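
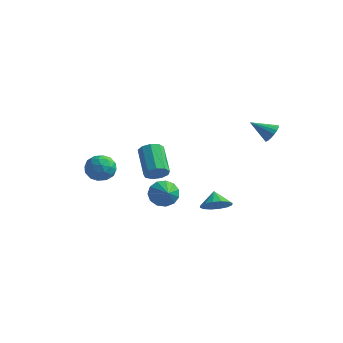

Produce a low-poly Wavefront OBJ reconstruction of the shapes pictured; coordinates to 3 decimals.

v 4.509 3.912 2.616
v 4.909 3.973 3.211
v 3.331 3.368 3.464
v 4.751 4.278 3.187
v 4.537 4.499 3.032
v 4.317 4.586 2.782
v 4.14 4.519 2.493
v 4.048 4.312 2.233
v 4.062 4.014 2.061
v 4.178 3.693 2.015
v 4.369 3.422 2.108
v 4.593 3.263 2.316
v 4.798 3.253 2.594
v 4.936 3.394 2.876
v 4.976 3.654 3.099
v -0.715 0.331 -2.215
v 0.027 0.856 -2.553
v 0.055 -0.391 -1.645
v -0.116 1.081 -2.075
v -0.449 1.067 -1.642
v -0.866 0.82 -1.39
v -1.236 0.417 -1.401
v -1.44 -0.012 -1.669
v -1.414 -0.333 -2.111
v -1.167 -0.443 -2.586
v -0.776 -0.307 -2.943
v -0.365 0.032 -3.068
v -0.066 0.465 -2.923
v -4.055 -0.964 0.667
v -3.606 -0.657 -0.196
v -4.134 -2.503 0.076
v -3.685 -2.196 -0.787
v -3.155 -2.219 0.084
v -3.106 -1.268 0.449
v -4.634 -1.892 -0.569
v -4.585 -0.941 -0.204
v -3.964 -1.23 -0.96
v -3.05 -1.432 -0.556
v -4.69 -1.728 0.436
v -3.776 -1.93 0.84
v -3.823 -0.675 0.287
v -3.917 -2.485 -0.407
v -3.605 -2.498 0.105
v -3.341 -2.318 -0.402
v -3.529 -1.035 0.666
v -3.265 -0.854 0.159
v -3 -1.772 0.324
v -4.475 -2.306 -0.279
v -4.211 -2.125 -0.786
v -4.399 -0.842 0.282
v -4.135 -0.662 -0.225
v -4.74 -1.388 -0.444
v -3.77 -0.832 -0.669
v -3.817 -1.736 -1.016
v -4.375 -1.558 -0.888
v -4.346 -0.999 -0.674
v -3.232 -0.95 -0.432
v -3.279 -1.855 -0.779
v -2.967 -1.869 -0.267
v -2.938 -1.31 -0.052
v -3.443 -1.287 -0.88
v -4.461 -1.305 0.659
v -4.508 -2.21 0.312
v -4.802 -1.85 -0.068
v -4.773 -1.291 0.147
v -3.923 -1.424 0.896
v -3.97 -2.328 0.549
v -3.394 -2.161 0.554
v -3.365 -1.602 0.768
v -4.297 -1.873 0.76
v 0.969 -3.163 1.457
v 1.586 -2.761 1.646
v 0.428 -1.514 2.771
v -0.189 -1.917 2.583
v 1.373 -2.568 1.213
v 0.215 -1.321 2.338
v 0.971 -2.653 0.894
v -0.187 -1.406 2.019
v 0.568 -2.977 0.839
v -0.589 -1.73 1.964
v 0.353 -3.388 1.073
v -0.805 -2.142 2.198
v 0.426 -3.694 1.487
v -0.732 -2.447 2.612
v 0.753 -3.752 1.887
v -0.405 -2.505 3.012
v 1.181 -3.534 2.086
v 0.023 -2.287 3.211
v 1.51 -3.143 1.991
v 0.352 -1.896 3.116
v 2.959 0.134 -2.093
v 3.805 0.552 -1.868
v 2.461 0.726 -1.327
v 3.605 0.845 -2.223
v 3.233 0.948 -2.545
v 2.787 0.832 -2.745
v 2.388 0.529 -2.77
v 2.141 0.12 -2.615
v 2.114 -0.285 -2.319
v 2.313 -0.578 -1.963
v 2.685 -0.68 -1.642
v 3.131 -0.564 -1.442
v 3.531 -0.261 -1.417
v 3.777 0.147 -1.572
f 2 1 4
f 2 4 3
f 4 1 5
f 4 5 3
f 5 1 6
f 5 6 3
f 6 1 7
f 6 7 3
f 7 1 8
f 7 8 3
f 8 1 9
f 8 9 3
f 9 1 10
f 9 10 3
f 10 1 11
f 10 11 3
f 11 1 12
f 11 12 3
f 12 1 13
f 12 13 3
f 13 1 14
f 13 14 3
f 14 1 15
f 14 15 3
f 15 1 2
f 15 2 3
f 17 16 19
f 17 19 18
f 19 16 20
f 19 20 18
f 20 16 21
f 20 21 18
f 21 16 22
f 21 22 18
f 22 16 23
f 22 23 18
f 23 16 24
f 23 24 18
f 24 16 25
f 24 25 18
f 25 16 26
f 25 26 18
f 26 16 27
f 26 27 18
f 27 16 28
f 27 28 18
f 28 16 17
f 28 17 18
f 29 66 45
f 66 40 69
f 45 69 34
f 66 69 45
f 29 45 41
f 45 34 46
f 41 46 30
f 45 46 41
f 29 41 50
f 41 30 51
f 50 51 36
f 41 51 50
f 29 50 62
f 50 36 65
f 62 65 39
f 50 65 62
f 29 62 66
f 62 39 70
f 66 70 40
f 62 70 66
f 30 46 57
f 46 34 60
f 57 60 38
f 46 60 57
f 34 69 47
f 69 40 68
f 47 68 33
f 69 68 47
f 40 70 67
f 70 39 63
f 67 63 31
f 70 63 67
f 39 65 64
f 65 36 52
f 64 52 35
f 65 52 64
f 36 51 56
f 51 30 53
f 56 53 37
f 51 53 56
f 32 58 44
f 58 38 59
f 44 59 33
f 58 59 44
f 32 44 42
f 44 33 43
f 42 43 31
f 44 43 42
f 32 42 49
f 42 31 48
f 49 48 35
f 42 48 49
f 32 49 54
f 49 35 55
f 54 55 37
f 49 55 54
f 32 54 58
f 54 37 61
f 58 61 38
f 54 61 58
f 33 59 47
f 59 38 60
f 47 60 34
f 59 60 47
f 31 43 67
f 43 33 68
f 67 68 40
f 43 68 67
f 35 48 64
f 48 31 63
f 64 63 39
f 48 63 64
f 37 55 56
f 55 35 52
f 56 52 36
f 55 52 56
f 38 61 57
f 61 37 53
f 57 53 30
f 61 53 57
f 72 71 75
f 72 75 73
f 73 75 76
f 73 76 74
f 75 71 77
f 75 77 76
f 76 77 78
f 76 78 74
f 77 71 79
f 77 79 78
f 78 79 80
f 78 80 74
f 79 71 81
f 79 81 80
f 80 81 82
f 80 82 74
f 81 71 83
f 81 83 82
f 82 83 84
f 82 84 74
f 83 71 85
f 83 85 84
f 84 85 86
f 84 86 74
f 85 71 87
f 85 87 86
f 86 87 88
f 86 88 74
f 87 71 89
f 87 89 88
f 88 89 90
f 88 90 74
f 89 71 72
f 89 72 90
f 90 72 73
f 90 73 74
f 92 91 94
f 92 94 93
f 94 91 95
f 94 95 93
f 95 91 96
f 95 96 93
f 96 91 97
f 96 97 93
f 97 91 98
f 97 98 93
f 98 91 99
f 98 99 93
f 99 91 100
f 99 100 93
f 100 91 101
f 100 101 93
f 101 91 102
f 101 102 93
f 102 91 103
f 102 103 93
f 103 91 104
f 103 104 93
f 104 91 92
f 104 92 93



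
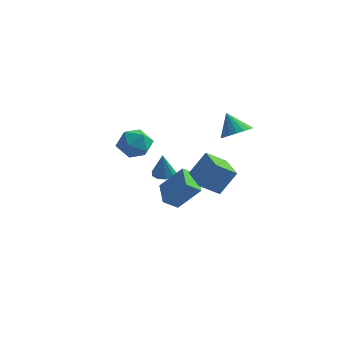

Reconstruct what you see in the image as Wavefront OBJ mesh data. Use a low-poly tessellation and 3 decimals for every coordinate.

v -1.964 1.951 -3.927
v -1.527 1.376 -4.086
v -1.856 1.569 -2.253
v -1.247 1.79 -4.01
v -1.303 2.28 -3.895
v -1.668 2.616 -3.795
v -2.172 2.64 -3.756
v -2.579 2.342 -3.798
v -2.698 1.86 -3.9
v -2.474 1.421 -4.014
v -2.011 1.23 -4.088
v 2.924 1.34 0.584
v 3.777 1.22 1.13
v 2.116 1.66 1.916
v 3.784 1.662 1.028
v 3.62 2.04 0.838
v 3.319 2.28 0.598
v 2.939 2.334 0.355
v 2.557 2.19 0.157
v 2.247 1.878 0.044
v 2.071 1.46 0.038
v 2.064 1.018 0.14
v 2.227 0.639 0.33
v 2.528 0.4 0.571
v 2.908 0.346 0.814
v 3.291 0.489 1.011
v 3.601 0.801 1.124
v 4.252 -4.069 -1.56
v 3.334 -4.806 -0.784
v 2.917 -2.435 -1.589
v 1.999 -3.172 -0.813
v 4.981 -3.448 -0.107
v 4.063 -4.185 0.669
v 3.646 -1.814 -0.136
v 2.728 -2.551 0.64
v -4.147 1.379 -2.342
v -3.603 2.272 -1.777
v -3.377 0.128 -1.103
v -2.833 1.021 -0.538
v -4.015 0.914 -0.481
v -4.491 1.687 -1.247
v -2.489 0.713 -1.633
v -2.965 1.486 -2.399
v -2.579 1.86 -1.339
v -3.522 1.985 -0.628
v -3.458 0.415 -2.252
v -4.401 0.54 -1.541
v -0.707 0.71 -4.612
v -1.34 0.049 -3.967
v 0.65 0.946 -3.04
v 0.017 0.285 -2.395
v 0.143 -0.625 -5.145
v -0.49 -1.286 -4.5
v 1.5 -0.389 -3.573
v 0.867 -1.05 -2.928
f 2 1 4
f 2 4 3
f 4 1 5
f 4 5 3
f 5 1 6
f 5 6 3
f 6 1 7
f 6 7 3
f 7 1 8
f 7 8 3
f 8 1 9
f 8 9 3
f 9 1 10
f 9 10 3
f 10 1 11
f 10 11 3
f 11 1 2
f 11 2 3
f 13 12 15
f 13 15 14
f 15 12 16
f 15 16 14
f 16 12 17
f 16 17 14
f 17 12 18
f 17 18 14
f 18 12 19
f 18 19 14
f 19 12 20
f 19 20 14
f 20 12 21
f 20 21 14
f 21 12 22
f 21 22 14
f 22 12 23
f 22 23 14
f 23 12 24
f 23 24 14
f 24 12 25
f 24 25 14
f 25 12 26
f 25 26 14
f 26 12 27
f 26 27 14
f 27 12 13
f 27 13 14
f 29 31 28
f 32 29 28
f 28 31 30
f 30 32 28
f 29 35 31
f 33 29 32
f 33 35 29
f 31 35 30
f 34 32 30
f 30 35 34
f 34 33 32
f 35 33 34
f 36 47 41
f 36 41 37
f 36 37 43
f 36 43 46
f 36 46 47
f 37 41 45
f 41 47 40
f 47 46 38
f 46 43 42
f 43 37 44
f 39 45 40
f 39 40 38
f 39 38 42
f 39 42 44
f 39 44 45
f 40 45 41
f 38 40 47
f 42 38 46
f 44 42 43
f 45 44 37
f 49 51 48
f 52 49 48
f 48 51 50
f 50 52 48
f 49 55 51
f 53 49 52
f 53 55 49
f 51 55 50
f 54 52 50
f 50 55 54
f 54 53 52
f 55 53 54



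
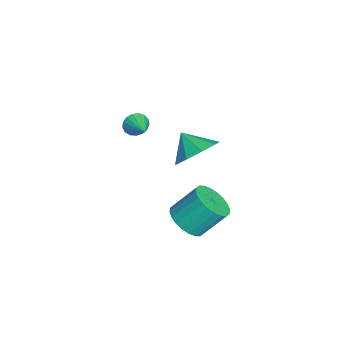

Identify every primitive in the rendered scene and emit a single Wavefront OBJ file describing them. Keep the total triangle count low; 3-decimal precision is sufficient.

v 1.131 3.091 -3.947
v 1.991 2.874 -3.667
v 1.869 3.932 -2.473
v 1.009 4.149 -2.753
v 2.058 3.144 -3.899
v 1.936 4.202 -2.705
v 1.985 3.407 -4.139
v 1.862 4.465 -2.945
v 1.781 3.621 -4.35
v 1.659 4.679 -3.156
v 1.478 3.754 -4.499
v 1.356 4.812 -3.305
v 1.123 3.787 -4.564
v 1 4.845 -3.37
v 0.768 3.713 -4.535
v 0.646 4.771 -3.342
v 0.469 3.545 -4.417
v 0.347 4.603 -3.223
v 0.271 3.308 -4.227
v 0.149 4.366 -3.033
v 0.204 3.038 -3.995
v 0.082 4.096 -2.801
v 0.278 2.775 -3.755
v 0.155 3.833 -2.561
v 0.481 2.561 -3.544
v 0.359 3.619 -2.35
v 0.784 2.428 -3.395
v 0.662 3.486 -2.201
v 1.14 2.395 -3.33
v 1.017 3.453 -2.136
v 1.494 2.469 -3.358
v 1.372 3.527 -2.165
v 1.793 2.637 -3.477
v 1.671 3.695 -2.283
v -2.316 1.051 -0.667
v -2.051 0.807 -1.133
v -1.244 1.429 -0.253
v -2.11 1.069 -1.219
v -2.216 1.327 -1.178
v -2.346 1.523 -1.02
v -2.469 1.61 -0.781
v -2.556 1.569 -0.516
v -2.589 1.409 -0.285
v -2.56 1.168 -0.142
v -2.474 0.9 -0.119
v -2.353 0.666 -0.221
v -2.223 0.521 -0.425
v -2.114 0.497 -0.685
v -2.052 0.6 -0.94
v 2.309 3.441 1.449
v 2.928 2.615 1.326
v 1.651 2.839 2.191
v 3.164 3.018 1.862
v 3 3.619 2.206
v 2.512 4.137 2.195
v 1.93 4.33 1.835
v 1.524 4.107 1.295
v 1.486 3.572 0.827
v 1.832 2.977 0.65
v 2.402 2.599 0.847
f 2 1 5
f 2 5 3
f 3 5 6
f 3 6 4
f 5 1 7
f 5 7 6
f 6 7 8
f 6 8 4
f 7 1 9
f 7 9 8
f 8 9 10
f 8 10 4
f 9 1 11
f 9 11 10
f 10 11 12
f 10 12 4
f 11 1 13
f 11 13 12
f 12 13 14
f 12 14 4
f 13 1 15
f 13 15 14
f 14 15 16
f 14 16 4
f 15 1 17
f 15 17 16
f 16 17 18
f 16 18 4
f 17 1 19
f 17 19 18
f 18 19 20
f 18 20 4
f 19 1 21
f 19 21 20
f 20 21 22
f 20 22 4
f 21 1 23
f 21 23 22
f 22 23 24
f 22 24 4
f 23 1 25
f 23 25 24
f 24 25 26
f 24 26 4
f 25 1 27
f 25 27 26
f 26 27 28
f 26 28 4
f 27 1 29
f 27 29 28
f 28 29 30
f 28 30 4
f 29 1 31
f 29 31 30
f 30 31 32
f 30 32 4
f 31 1 33
f 31 33 32
f 32 33 34
f 32 34 4
f 33 1 2
f 33 2 34
f 34 2 3
f 34 3 4
f 36 35 38
f 36 38 37
f 38 35 39
f 38 39 37
f 39 35 40
f 39 40 37
f 40 35 41
f 40 41 37
f 41 35 42
f 41 42 37
f 42 35 43
f 42 43 37
f 43 35 44
f 43 44 37
f 44 35 45
f 44 45 37
f 45 35 46
f 45 46 37
f 46 35 47
f 46 47 37
f 47 35 48
f 47 48 37
f 48 35 49
f 48 49 37
f 49 35 36
f 49 36 37
f 51 50 53
f 51 53 52
f 53 50 54
f 53 54 52
f 54 50 55
f 54 55 52
f 55 50 56
f 55 56 52
f 56 50 57
f 56 57 52
f 57 50 58
f 57 58 52
f 58 50 59
f 58 59 52
f 59 50 60
f 59 60 52
f 60 50 51
f 60 51 52



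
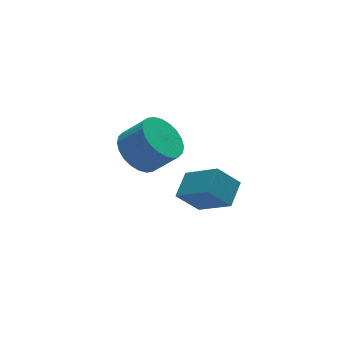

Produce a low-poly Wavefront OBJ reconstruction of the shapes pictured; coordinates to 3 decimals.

v 3.422 -2.054 3.472
v 4.196 -1.357 3.936
v 2.842 -0.768 2.506
v 3.617 -0.071 2.97
v 4.203 -2.349 2.61
v 4.978 -1.652 3.074
v 3.624 -1.063 1.644
v 4.398 -0.366 2.108
v 3.155 2.792 2.256
v 3.995 3.316 1.938
v 4.746 2.711 2.926
v 3.905 2.188 3.244
v 3.841 3.572 2.212
v 4.592 2.968 3.2
v 3.583 3.71 2.493
v 4.333 3.106 3.48
v 3.259 3.708 2.738
v 4.01 3.104 3.725
v 2.92 3.567 2.909
v 3.67 2.962 3.897
v 2.616 3.308 2.981
v 3.366 2.703 3.969
v 2.394 2.97 2.943
v 3.145 2.365 3.931
v 2.288 2.605 2.8
v 3.039 2.001 3.788
v 2.314 2.269 2.574
v 3.065 1.664 3.562
v 2.468 2.012 2.3
v 3.219 1.408 3.288
v 2.727 1.874 2.02
v 3.477 1.27 3.007
v 3.05 1.876 1.775
v 3.801 1.272 2.762
v 3.39 2.018 1.603
v 4.14 1.413 2.591
v 3.694 2.277 1.531
v 4.444 1.672 2.519
v 3.915 2.615 1.569
v 4.666 2.01 2.557
v 4.021 2.979 1.712
v 4.772 2.375 2.7
f 2 4 1
f 5 2 1
f 1 4 3
f 3 5 1
f 2 8 4
f 6 2 5
f 6 8 2
f 4 8 3
f 7 5 3
f 3 8 7
f 7 6 5
f 8 6 7
f 10 9 13
f 10 13 11
f 11 13 14
f 11 14 12
f 13 9 15
f 13 15 14
f 14 15 16
f 14 16 12
f 15 9 17
f 15 17 16
f 16 17 18
f 16 18 12
f 17 9 19
f 17 19 18
f 18 19 20
f 18 20 12
f 19 9 21
f 19 21 20
f 20 21 22
f 20 22 12
f 21 9 23
f 21 23 22
f 22 23 24
f 22 24 12
f 23 9 25
f 23 25 24
f 24 25 26
f 24 26 12
f 25 9 27
f 25 27 26
f 26 27 28
f 26 28 12
f 27 9 29
f 27 29 28
f 28 29 30
f 28 30 12
f 29 9 31
f 29 31 30
f 30 31 32
f 30 32 12
f 31 9 33
f 31 33 32
f 32 33 34
f 32 34 12
f 33 9 35
f 33 35 34
f 34 35 36
f 34 36 12
f 35 9 37
f 35 37 36
f 36 37 38
f 36 38 12
f 37 9 39
f 37 39 38
f 38 39 40
f 38 40 12
f 39 9 41
f 39 41 40
f 40 41 42
f 40 42 12
f 41 9 10
f 41 10 42
f 42 10 11
f 42 11 12



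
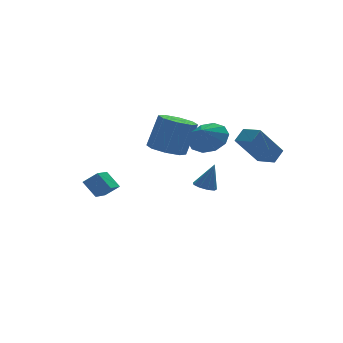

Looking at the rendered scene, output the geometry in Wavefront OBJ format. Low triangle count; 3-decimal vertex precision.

v 2.665 2.725 -4.524
v 3 3.287 -4.615
v 3.195 2.655 -3.016
v 2.584 3.378 -4.465
v 2.206 3.163 -4.342
v 2.043 2.744 -4.305
v 2.171 2.316 -4.369
v 2.53 2.079 -4.507
v 2.952 2.145 -4.652
v 3.24 2.482 -4.738
v 3.259 2.933 -4.723
v 1.722 -4.505 1.171
v 2.349 -4.161 1.734
v 1.334 -3.474 0.974
v 1.961 -3.13 1.536
v 3.059 -4.31 -0.436
v 3.686 -3.966 0.126
v 2.671 -3.279 -0.634
v 3.298 -2.935 -0.071
v 0.242 2.125 -1.348
v 1.112 1.633 -1.636
v 1.788 1.684 0.319
v 0.918 2.175 0.608
v 1.18 2.425 -1.68
v 1.857 2.476 0.275
v 0.699 3.041 -1.53
v 1.375 3.092 0.426
v -0.05 3.12 -1.272
v 0.626 3.171 0.683
v -0.628 2.616 -1.059
v 0.048 2.667 0.896
v -0.697 1.824 -1.015
v -0.02 1.875 0.94
v -0.215 1.208 -1.166
v 0.461 1.259 0.79
v 0.534 1.129 -1.423
v 1.21 1.18 0.532
v 1.442 -0.288 0.103
v 2.314 -0.319 0.757
v 0.878 -0.692 0.837
v 2.007 0.274 0.846
v 1.484 0.652 0.652
v 0.946 0.671 0.248
v 0.597 0.323 -0.211
v 0.57 -0.258 -0.551
v 0.877 -0.851 -0.64
v 1.4 -1.229 -0.446
v 1.939 -1.248 -0.042
v 2.288 -0.9 0.417
v -4.514 1.515 -2.62
v -3.856 1.179 -2.008
v -3.614 2.534 -3.03
v -2.955 2.197 -2.418
v -4.105 0.823 -3.442
v -3.446 0.486 -2.83
v -3.204 1.841 -3.852
v -2.546 1.505 -3.24
f 2 1 4
f 2 4 3
f 4 1 5
f 4 5 3
f 5 1 6
f 5 6 3
f 6 1 7
f 6 7 3
f 7 1 8
f 7 8 3
f 8 1 9
f 8 9 3
f 9 1 10
f 9 10 3
f 10 1 11
f 10 11 3
f 11 1 2
f 11 2 3
f 13 15 12
f 16 13 12
f 12 15 14
f 14 16 12
f 13 19 15
f 17 13 16
f 17 19 13
f 15 19 14
f 18 16 14
f 14 19 18
f 18 17 16
f 19 17 18
f 21 20 24
f 21 24 22
f 22 24 25
f 22 25 23
f 24 20 26
f 24 26 25
f 25 26 27
f 25 27 23
f 26 20 28
f 26 28 27
f 27 28 29
f 27 29 23
f 28 20 30
f 28 30 29
f 29 30 31
f 29 31 23
f 30 20 32
f 30 32 31
f 31 32 33
f 31 33 23
f 32 20 34
f 32 34 33
f 33 34 35
f 33 35 23
f 34 20 36
f 34 36 35
f 35 36 37
f 35 37 23
f 36 20 21
f 36 21 37
f 37 21 22
f 37 22 23
f 39 38 41
f 39 41 40
f 41 38 42
f 41 42 40
f 42 38 43
f 42 43 40
f 43 38 44
f 43 44 40
f 44 38 45
f 44 45 40
f 45 38 46
f 45 46 40
f 46 38 47
f 46 47 40
f 47 38 48
f 47 48 40
f 48 38 49
f 48 49 40
f 49 38 39
f 49 39 40
f 51 53 50
f 54 51 50
f 50 53 52
f 52 54 50
f 51 57 53
f 55 51 54
f 55 57 51
f 53 57 52
f 56 54 52
f 52 57 56
f 56 55 54
f 57 55 56



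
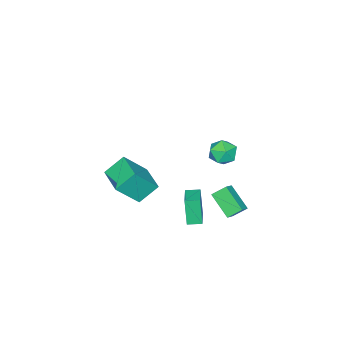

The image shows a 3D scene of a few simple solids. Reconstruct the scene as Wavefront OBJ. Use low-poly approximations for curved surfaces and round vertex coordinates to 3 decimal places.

v 0.559 3.612 2.101
v 0.889 3.283 2.888
v 0.011 2.277 1.772
v 0.341 1.948 2.559
v -0.353 2.544 2.568
v -0.014 3.369 2.771
v 0.914 2.191 1.889
v 1.253 3.016 2.092
v 1.109 2.405 2.757
v 0.326 2.623 3.177
v 0.574 2.937 1.483
v -0.209 3.155 1.903
v 0.056 3.243 -3.215
v -0.346 1.877 -2.181
v -0.453 3.881 -2.571
v -0.855 2.515 -1.536
v 0.755 3.365 -2.784
v 0.353 1.999 -1.749
v 0.246 4.003 -2.139
v -0.156 2.637 -1.105
v -0.672 -4.601 -4.921
v -1.652 -3.946 -3.869
v 0.386 -2.975 -4.947
v -0.594 -2.32 -3.895
v 0.534 -5.36 -3.325
v -0.446 -4.705 -2.273
v 1.592 -3.734 -3.351
v 0.612 -3.079 -2.299
v -0.846 0.595 -4.972
v -1.089 0.252 -3.202
v 0.345 1.414 -4.65
v 0.102 1.071 -2.88
v -0.342 -0.111 -5.04
v -0.585 -0.454 -3.27
v 0.849 0.708 -4.718
v 0.606 0.365 -2.948
f 1 12 6
f 1 6 2
f 1 2 8
f 1 8 11
f 1 11 12
f 2 6 10
f 6 12 5
f 12 11 3
f 11 8 7
f 8 2 9
f 4 10 5
f 4 5 3
f 4 3 7
f 4 7 9
f 4 9 10
f 5 10 6
f 3 5 12
f 7 3 11
f 9 7 8
f 10 9 2
f 14 16 13
f 17 14 13
f 13 16 15
f 15 17 13
f 14 20 16
f 18 14 17
f 18 20 14
f 16 20 15
f 19 17 15
f 15 20 19
f 19 18 17
f 20 18 19
f 22 24 21
f 25 22 21
f 21 24 23
f 23 25 21
f 22 28 24
f 26 22 25
f 26 28 22
f 24 28 23
f 27 25 23
f 23 28 27
f 27 26 25
f 28 26 27
f 30 32 29
f 33 30 29
f 29 32 31
f 31 33 29
f 30 36 32
f 34 30 33
f 34 36 30
f 32 36 31
f 35 33 31
f 31 36 35
f 35 34 33
f 36 34 35



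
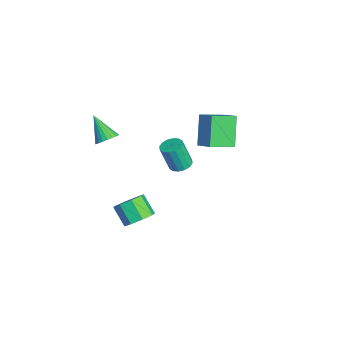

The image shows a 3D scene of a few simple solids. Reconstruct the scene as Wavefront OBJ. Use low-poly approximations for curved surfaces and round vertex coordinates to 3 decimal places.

v -4.17 3.054 0.399
v -3.311 3.591 0.901
v -4.736 4.606 -0.291
v -3.878 5.143 0.212
v -2.982 2.737 -1.292
v -2.124 3.274 -0.789
v -3.549 4.289 -1.981
v -2.69 4.826 -1.479
v -2.337 -2.427 0.497
v -1.878 -2.2 1.004
v -3.443 -3.013 1.763
v -2.051 -1.959 0.964
v -2.273 -1.799 0.844
v -2.507 -1.747 0.664
v -2.711 -1.813 0.455
v -2.85 -1.985 0.254
v -2.901 -2.233 0.094
v -2.854 -2.515 0.004
v -2.718 -2.781 -0
v -2.516 -2.986 0.081
v -2.283 -3.095 0.235
v -2.059 -3.088 0.434
v -1.883 -2.966 0.644
v -1.786 -2.751 0.828
v -1.784 -2.48 0.956
v 3.747 -1.603 -1.244
v 4.395 -1.55 -0.622
v 3.542 -2.003 0.306
v 2.893 -2.057 -0.316
v 4.03 -0.968 -0.673
v 3.177 -1.421 0.255
v 3.499 -0.758 -1.059
v 2.646 -1.211 -0.13
v 3.113 -1.043 -1.553
v 2.26 -1.497 -0.625
v 3.098 -1.657 -1.866
v 2.245 -2.11 -0.938
v 3.463 -2.239 -1.815
v 2.61 -2.692 -0.887
v 3.994 -2.449 -1.43
v 3.141 -2.902 -0.501
v 4.38 -2.163 -0.935
v 3.527 -2.617 -0.007
v -2.79 1.758 -2.672
v -2.101 1.861 -2.598
v -2.202 1.326 -0.914
v -2.89 1.222 -0.988
v -2.254 2.177 -2.507
v -2.355 1.641 -0.823
v -2.55 2.38 -2.46
v -2.651 1.845 -0.776
v -2.91 2.417 -2.47
v -3.011 1.881 -0.786
v -3.238 2.277 -2.534
v -3.339 1.741 -0.85
v -3.446 1.998 -2.635
v -3.547 1.462 -0.951
v -3.478 1.654 -2.746
v -3.579 1.119 -1.062
v -3.325 1.339 -2.837
v -3.426 0.803 -1.153
v -3.029 1.135 -2.884
v -3.13 0.6 -1.2
v -2.669 1.099 -2.874
v -2.77 0.563 -1.19
v -2.341 1.239 -2.81
v -2.442 0.703 -1.126
v -2.133 1.518 -2.709
v -2.234 0.982 -1.025
f 2 4 1
f 5 2 1
f 1 4 3
f 3 5 1
f 2 8 4
f 6 2 5
f 6 8 2
f 4 8 3
f 7 5 3
f 3 8 7
f 7 6 5
f 8 6 7
f 10 9 12
f 10 12 11
f 12 9 13
f 12 13 11
f 13 9 14
f 13 14 11
f 14 9 15
f 14 15 11
f 15 9 16
f 15 16 11
f 16 9 17
f 16 17 11
f 17 9 18
f 17 18 11
f 18 9 19
f 18 19 11
f 19 9 20
f 19 20 11
f 20 9 21
f 20 21 11
f 21 9 22
f 21 22 11
f 22 9 23
f 22 23 11
f 23 9 24
f 23 24 11
f 24 9 25
f 24 25 11
f 25 9 10
f 25 10 11
f 27 26 30
f 27 30 28
f 28 30 31
f 28 31 29
f 30 26 32
f 30 32 31
f 31 32 33
f 31 33 29
f 32 26 34
f 32 34 33
f 33 34 35
f 33 35 29
f 34 26 36
f 34 36 35
f 35 36 37
f 35 37 29
f 36 26 38
f 36 38 37
f 37 38 39
f 37 39 29
f 38 26 40
f 38 40 39
f 39 40 41
f 39 41 29
f 40 26 42
f 40 42 41
f 41 42 43
f 41 43 29
f 42 26 27
f 42 27 43
f 43 27 28
f 43 28 29
f 45 44 48
f 45 48 46
f 46 48 49
f 46 49 47
f 48 44 50
f 48 50 49
f 49 50 51
f 49 51 47
f 50 44 52
f 50 52 51
f 51 52 53
f 51 53 47
f 52 44 54
f 52 54 53
f 53 54 55
f 53 55 47
f 54 44 56
f 54 56 55
f 55 56 57
f 55 57 47
f 56 44 58
f 56 58 57
f 57 58 59
f 57 59 47
f 58 44 60
f 58 60 59
f 59 60 61
f 59 61 47
f 60 44 62
f 60 62 61
f 61 62 63
f 61 63 47
f 62 44 64
f 62 64 63
f 63 64 65
f 63 65 47
f 64 44 66
f 64 66 65
f 65 66 67
f 65 67 47
f 66 44 68
f 66 68 67
f 67 68 69
f 67 69 47
f 68 44 45
f 68 45 69
f 69 45 46
f 69 46 47



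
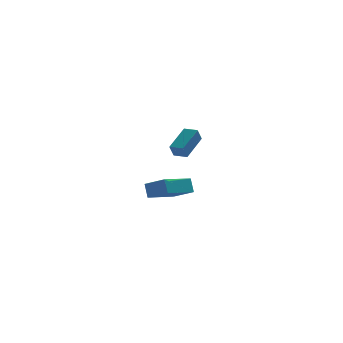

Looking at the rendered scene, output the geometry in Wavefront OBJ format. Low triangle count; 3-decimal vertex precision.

v -2.458 -4.363 1.344
v -2.722 -4.668 2.07
v -3.116 -3.857 1.318
v -3.379 -4.162 2.043
v -1.521 -3.098 2.217
v -1.784 -3.403 2.942
v -2.178 -2.592 2.19
v -2.442 -2.897 2.916
v -3.803 2.84 -4.296
v -3.923 3.327 -3.396
v -2.137 4.13 -4.772
v -2.257 4.617 -3.872
v -2.783 1.783 -3.588
v -2.903 2.27 -2.688
v -1.117 3.073 -4.064
v -1.237 3.56 -3.164
f 2 4 1
f 5 2 1
f 1 4 3
f 3 5 1
f 2 8 4
f 6 2 5
f 6 8 2
f 4 8 3
f 7 5 3
f 3 8 7
f 7 6 5
f 8 6 7
f 10 12 9
f 13 10 9
f 9 12 11
f 11 13 9
f 10 16 12
f 14 10 13
f 14 16 10
f 12 16 11
f 15 13 11
f 11 16 15
f 15 14 13
f 16 14 15



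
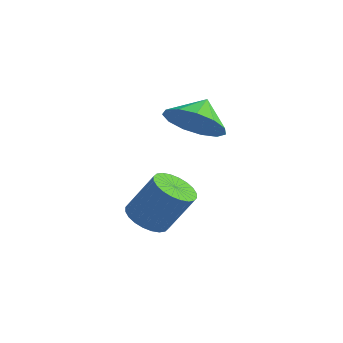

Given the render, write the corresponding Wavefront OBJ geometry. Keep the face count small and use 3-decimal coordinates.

v -3.997 -0.745 -0.412
v -3.312 -0.734 -0.783
v -2.557 -0.304 0.62
v -3.243 -0.315 0.992
v -3.404 -0.447 -0.822
v -2.65 -0.017 0.582
v -3.588 -0.205 -0.797
v -2.833 0.225 0.606
v -3.833 -0.045 -0.714
v -3.079 0.385 0.689
v -4.103 0.008 -0.585
v -3.349 0.438 0.818
v -4.358 -0.054 -0.43
v -3.603 0.376 0.973
v -4.557 -0.22 -0.271
v -3.803 0.21 1.132
v -4.671 -0.467 -0.134
v -3.917 -0.037 1.269
v -4.683 -0.756 -0.04
v -3.928 -0.326 1.363
v -4.59 -1.043 -0.002
v -3.836 -0.613 1.402
v -4.407 -1.285 -0.026
v -3.652 -0.855 1.377
v -4.161 -1.445 -0.109
v -3.407 -1.015 1.294
v -3.891 -1.498 -0.238
v -3.137 -1.068 1.165
v -3.637 -1.436 -0.393
v -2.882 -1.006 1.01
v -3.437 -1.27 -0.552
v -2.683 -0.84 0.851
v -3.323 -1.023 -0.689
v -2.569 -0.593 0.714
v -3.145 0.523 3.44
v -2.675 -0.021 4.205
v -3.255 1.357 4.1
v -2.245 0.265 3.916
v -2.101 0.632 3.475
v -2.289 0.965 3.023
v -2.748 1.157 2.704
v -3.333 1.148 2.618
v -3.859 0.94 2.793
v -4.158 0.6 3.173
v -4.135 0.235 3.638
v -3.798 -0.039 4.04
v -3.254 -0.134 4.252
f 2 1 5
f 2 5 3
f 3 5 6
f 3 6 4
f 5 1 7
f 5 7 6
f 6 7 8
f 6 8 4
f 7 1 9
f 7 9 8
f 8 9 10
f 8 10 4
f 9 1 11
f 9 11 10
f 10 11 12
f 10 12 4
f 11 1 13
f 11 13 12
f 12 13 14
f 12 14 4
f 13 1 15
f 13 15 14
f 14 15 16
f 14 16 4
f 15 1 17
f 15 17 16
f 16 17 18
f 16 18 4
f 17 1 19
f 17 19 18
f 18 19 20
f 18 20 4
f 19 1 21
f 19 21 20
f 20 21 22
f 20 22 4
f 21 1 23
f 21 23 22
f 22 23 24
f 22 24 4
f 23 1 25
f 23 25 24
f 24 25 26
f 24 26 4
f 25 1 27
f 25 27 26
f 26 27 28
f 26 28 4
f 27 1 29
f 27 29 28
f 28 29 30
f 28 30 4
f 29 1 31
f 29 31 30
f 30 31 32
f 30 32 4
f 31 1 33
f 31 33 32
f 32 33 34
f 32 34 4
f 33 1 2
f 33 2 34
f 34 2 3
f 34 3 4
f 36 35 38
f 36 38 37
f 38 35 39
f 38 39 37
f 39 35 40
f 39 40 37
f 40 35 41
f 40 41 37
f 41 35 42
f 41 42 37
f 42 35 43
f 42 43 37
f 43 35 44
f 43 44 37
f 44 35 45
f 44 45 37
f 45 35 46
f 45 46 37
f 46 35 47
f 46 47 37
f 47 35 36
f 47 36 37



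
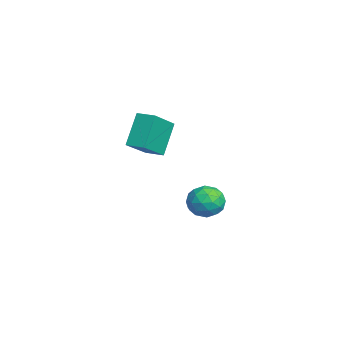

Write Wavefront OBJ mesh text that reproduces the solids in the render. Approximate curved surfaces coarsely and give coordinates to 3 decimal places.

v -1.733 3.429 -1.288
v -1.344 2.913 -0.656
v -2.916 2.567 -1.264
v -2.527 2.051 -0.632
v -2.79 2.892 -0.43
v -2.059 3.425 -0.444
v -2.201 2.055 -1.476
v -1.47 2.588 -1.49
v -1.633 2.064 -0.772
v -1.997 2.581 -0.125
v -2.263 2.899 -1.795
v -2.627 3.416 -1.148
v -1.435 3.246 -0.974
v -2.825 2.234 -0.946
v -2.98 2.728 -0.827
v -2.751 2.424 -0.455
v -1.855 3.547 -0.85
v -1.626 3.244 -0.478
v -2.476 3.232 -0.345
v -2.634 2.236 -1.442
v -2.405 1.933 -1.07
v -1.509 3.056 -1.465
v -1.28 2.752 -1.093
v -1.784 2.248 -1.575
v -1.376 2.444 -0.671
v -2.071 1.937 -0.657
v -1.88 1.94 -1.152
v -1.45 2.253 -1.161
v -1.59 2.748 -0.291
v -2.285 2.241 -0.277
v -2.44 2.736 -0.158
v -2.01 3.049 -0.166
v -1.76 2.249 -0.359
v -1.975 3.239 -1.643
v -2.67 2.732 -1.629
v -2.25 2.431 -1.754
v -1.82 2.744 -1.762
v -2.189 3.543 -1.263
v -2.884 3.036 -1.249
v -2.81 3.227 -0.759
v -2.38 3.54 -0.768
v -2.5 3.231 -1.561
v -1.564 0.581 4.125
v -0.481 -0.329 5.088
v -1.029 1.266 4.171
v 0.053 0.356 5.134
v -0.753 0.044 2.706
v 0.329 -0.866 3.669
v -0.219 0.729 2.752
v 0.864 -0.181 3.715
f 1 38 17
f 38 12 41
f 17 41 6
f 38 41 17
f 1 17 13
f 17 6 18
f 13 18 2
f 17 18 13
f 1 13 22
f 13 2 23
f 22 23 8
f 13 23 22
f 1 22 34
f 22 8 37
f 34 37 11
f 22 37 34
f 1 34 38
f 34 11 42
f 38 42 12
f 34 42 38
f 2 18 29
f 18 6 32
f 29 32 10
f 18 32 29
f 6 41 19
f 41 12 40
f 19 40 5
f 41 40 19
f 12 42 39
f 42 11 35
f 39 35 3
f 42 35 39
f 11 37 36
f 37 8 24
f 36 24 7
f 37 24 36
f 8 23 28
f 23 2 25
f 28 25 9
f 23 25 28
f 4 30 16
f 30 10 31
f 16 31 5
f 30 31 16
f 4 16 14
f 16 5 15
f 14 15 3
f 16 15 14
f 4 14 21
f 14 3 20
f 21 20 7
f 14 20 21
f 4 21 26
f 21 7 27
f 26 27 9
f 21 27 26
f 4 26 30
f 26 9 33
f 30 33 10
f 26 33 30
f 5 31 19
f 31 10 32
f 19 32 6
f 31 32 19
f 3 15 39
f 15 5 40
f 39 40 12
f 15 40 39
f 7 20 36
f 20 3 35
f 36 35 11
f 20 35 36
f 9 27 28
f 27 7 24
f 28 24 8
f 27 24 28
f 10 33 29
f 33 9 25
f 29 25 2
f 33 25 29
f 44 46 43
f 47 44 43
f 43 46 45
f 45 47 43
f 44 50 46
f 48 44 47
f 48 50 44
f 46 50 45
f 49 47 45
f 45 50 49
f 49 48 47
f 50 48 49



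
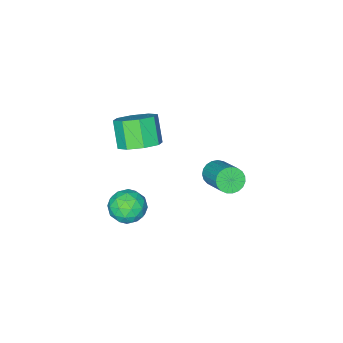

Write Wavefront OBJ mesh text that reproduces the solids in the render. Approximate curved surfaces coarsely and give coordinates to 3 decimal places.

v -0.006 -2.989 -3.811
v 0.667 -2.77 -3.283
v 0.213 -4.37 -3.517
v 0.886 -4.151 -2.989
v 0.058 -3.95 -2.756
v -0.077 -3.097 -2.937
v 0.957 -4.043 -3.863
v 0.822 -3.19 -4.044
v 1.262 -3.422 -3.315
v 0.707 -3.364 -2.631
v 0.173 -3.776 -4.169
v -0.382 -3.718 -3.485
v 0.312 -2.758 -3.572
v 0.568 -4.382 -3.228
v 0.082 -4.264 -3.09
v 0.478 -4.135 -2.78
v -0.126 -2.95 -3.369
v 0.27 -2.821 -3.059
v -0.088 -3.515 -2.749
v 0.61 -4.319 -3.741
v 1.006 -4.19 -3.431
v 0.402 -3.005 -4.02
v 0.798 -2.876 -3.71
v 0.968 -3.625 -4.051
v 1.057 -3.013 -3.281
v 1.186 -3.825 -3.109
v 1.227 -3.761 -3.622
v 1.148 -3.259 -3.729
v 0.731 -2.979 -2.879
v 0.859 -3.791 -2.706
v 0.372 -3.673 -2.569
v 0.293 -3.171 -2.676
v 1.08 -3.362 -2.898
v 0.021 -3.349 -4.094
v 0.149 -4.161 -3.921
v 0.587 -3.969 -4.124
v 0.508 -3.467 -4.231
v -0.306 -3.315 -3.691
v -0.177 -4.127 -3.519
v -0.268 -3.881 -3.071
v -0.347 -3.379 -3.178
v -0.2 -3.778 -3.902
v -3.028 -1.893 -2.201
v -2.461 -2.175 -2.107
v -1.945 -0.808 -1.126
v -2.512 -0.527 -1.219
v -2.417 -2.033 -2.328
v -1.9 -0.667 -1.346
v -2.478 -1.867 -2.527
v -1.962 -0.501 -1.545
v -2.635 -1.706 -2.669
v -2.118 -0.339 -1.688
v -2.859 -1.577 -2.731
v -2.342 -0.21 -1.749
v -3.113 -1.503 -2.7
v -2.596 -0.136 -1.719
v -3.352 -1.496 -2.584
v -2.835 -0.129 -1.603
v -3.535 -1.558 -2.401
v -3.019 -0.191 -1.42
v -3.631 -1.678 -2.184
v -3.114 -0.311 -1.202
v -3.622 -1.835 -1.969
v -3.106 -0.468 -0.988
v -3.511 -2.002 -1.795
v -2.994 -0.636 -0.813
v -3.316 -2.151 -1.69
v -2.8 -0.784 -0.709
v -3.072 -2.255 -1.674
v -2.555 -0.888 -0.693
v -2.82 -2.296 -1.749
v -2.303 -0.93 -0.768
v -2.604 -2.268 -1.902
v -2.087 -0.901 -0.921
v 0.08 -3.123 0.98
v 0.894 -2.982 1.385
v 0.494 -3.717 2.445
v -0.32 -3.857 2.04
v 0.422 -2.487 1.55
v 0.021 -3.221 2.61
v -0.25 -2.364 1.381
v -0.651 -3.098 2.441
v -0.729 -2.685 0.977
v -1.13 -3.42 2.037
v -0.734 -3.263 0.575
v -1.134 -3.998 1.635
v -0.261 -3.759 0.41
v -0.662 -4.493 1.47
v 0.411 -3.882 0.579
v 0.01 -4.616 1.639
v 0.89 -3.56 0.983
v 0.489 -4.295 2.043
f 1 38 17
f 38 12 41
f 17 41 6
f 38 41 17
f 1 17 13
f 17 6 18
f 13 18 2
f 17 18 13
f 1 13 22
f 13 2 23
f 22 23 8
f 13 23 22
f 1 22 34
f 22 8 37
f 34 37 11
f 22 37 34
f 1 34 38
f 34 11 42
f 38 42 12
f 34 42 38
f 2 18 29
f 18 6 32
f 29 32 10
f 18 32 29
f 6 41 19
f 41 12 40
f 19 40 5
f 41 40 19
f 12 42 39
f 42 11 35
f 39 35 3
f 42 35 39
f 11 37 36
f 37 8 24
f 36 24 7
f 37 24 36
f 8 23 28
f 23 2 25
f 28 25 9
f 23 25 28
f 4 30 16
f 30 10 31
f 16 31 5
f 30 31 16
f 4 16 14
f 16 5 15
f 14 15 3
f 16 15 14
f 4 14 21
f 14 3 20
f 21 20 7
f 14 20 21
f 4 21 26
f 21 7 27
f 26 27 9
f 21 27 26
f 4 26 30
f 26 9 33
f 30 33 10
f 26 33 30
f 5 31 19
f 31 10 32
f 19 32 6
f 31 32 19
f 3 15 39
f 15 5 40
f 39 40 12
f 15 40 39
f 7 20 36
f 20 3 35
f 36 35 11
f 20 35 36
f 9 27 28
f 27 7 24
f 28 24 8
f 27 24 28
f 10 33 29
f 33 9 25
f 29 25 2
f 33 25 29
f 44 43 47
f 44 47 45
f 45 47 48
f 45 48 46
f 47 43 49
f 47 49 48
f 48 49 50
f 48 50 46
f 49 43 51
f 49 51 50
f 50 51 52
f 50 52 46
f 51 43 53
f 51 53 52
f 52 53 54
f 52 54 46
f 53 43 55
f 53 55 54
f 54 55 56
f 54 56 46
f 55 43 57
f 55 57 56
f 56 57 58
f 56 58 46
f 57 43 59
f 57 59 58
f 58 59 60
f 58 60 46
f 59 43 61
f 59 61 60
f 60 61 62
f 60 62 46
f 61 43 63
f 61 63 62
f 62 63 64
f 62 64 46
f 63 43 65
f 63 65 64
f 64 65 66
f 64 66 46
f 65 43 67
f 65 67 66
f 66 67 68
f 66 68 46
f 67 43 69
f 67 69 68
f 68 69 70
f 68 70 46
f 69 43 71
f 69 71 70
f 70 71 72
f 70 72 46
f 71 43 73
f 71 73 72
f 72 73 74
f 72 74 46
f 73 43 44
f 73 44 74
f 74 44 45
f 74 45 46
f 76 75 79
f 76 79 77
f 77 79 80
f 77 80 78
f 79 75 81
f 79 81 80
f 80 81 82
f 80 82 78
f 81 75 83
f 81 83 82
f 82 83 84
f 82 84 78
f 83 75 85
f 83 85 84
f 84 85 86
f 84 86 78
f 85 75 87
f 85 87 86
f 86 87 88
f 86 88 78
f 87 75 89
f 87 89 88
f 88 89 90
f 88 90 78
f 89 75 91
f 89 91 90
f 90 91 92
f 90 92 78
f 91 75 76
f 91 76 92
f 92 76 77
f 92 77 78



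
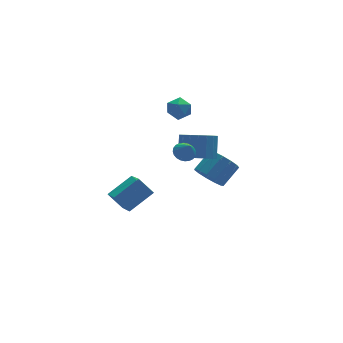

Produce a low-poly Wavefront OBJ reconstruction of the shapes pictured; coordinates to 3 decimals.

v -4.076 -1.394 -1.913
v -4.301 -3.074 -0.869
v -4.683 -0.784 -1.062
v -4.908 -2.464 -0.018
v -2.592 -1.076 -1.082
v -2.817 -2.756 -0.038
v -3.199 -0.466 -0.231
v -3.424 -2.146 0.813
v 1.317 1.221 -1.211
v 2.075 1.745 -1.793
v 2.461 2.544 -0.571
v 1.703 2.019 0.011
v 1.683 2.024 -1.851
v 2.068 2.822 -0.629
v 1.218 2.143 -1.783
v 1.603 2.942 -0.56
v 0.772 2.08 -1.601
v 1.158 2.879 -0.379
v 0.435 1.847 -1.342
v 0.82 2.646 -0.12
v 0.272 1.49 -1.057
v 0.658 2.288 0.165
v 0.317 1.079 -0.803
v 0.702 1.878 0.419
v 0.559 0.696 -0.629
v 0.945 1.495 0.593
v 0.952 0.418 -0.571
v 1.337 1.216 0.651
v 1.417 0.298 -0.64
v 1.802 1.097 0.583
v 1.862 0.361 -0.821
v 2.248 1.16 0.401
v 2.2 0.594 -1.08
v 2.585 1.393 0.142
v 2.362 0.952 -1.365
v 2.748 1.75 -0.143
v 2.318 1.362 -1.619
v 2.703 2.161 -0.397
v 0.738 3.309 2.199
v 0.979 2.923 1.529
v 0.541 2.157 2.791
v 0.782 1.771 2.121
v 1.316 2.191 2.562
v 1.438 2.902 2.196
v 0.082 2.178 2.124
v 0.204 2.889 1.758
v 0.574 2.224 1.483
v 1.337 2.232 1.753
v 0.183 2.848 2.567
v 0.946 2.856 2.837
v 2.376 2.102 -3.843
v 3.036 1.89 -4.578
v 4.204 2.386 -3.671
v 3.544 2.598 -2.937
v 2.872 2.428 -4.661
v 4.04 2.924 -3.754
v 2.55 2.863 -4.484
v 3.718 3.359 -3.577
v 2.173 3.056 -4.104
v 3.341 3.553 -3.197
v 1.86 2.946 -3.641
v 3.028 3.443 -2.735
v 1.711 2.569 -3.243
v 2.88 3.065 -2.336
v 1.773 2.042 -3.035
v 2.942 2.539 -2.128
v 2.027 1.535 -3.084
v 3.195 2.031 -2.177
v 2.391 1.208 -3.374
v 3.559 1.704 -2.467
v 2.75 1.164 -3.813
v 3.919 1.661 -2.906
v 2.991 1.419 -4.262
v 4.159 1.915 -3.355
v -0.812 -2.076 2.182
v -0.177 -1.994 2.175
v -0.728 -2.644 3.038
v -0.25 -1.798 2.312
v -0.409 -1.645 2.429
v -0.628 -1.557 2.509
v -0.876 -1.549 2.539
v -1.114 -1.62 2.515
v -1.306 -1.761 2.44
v -1.423 -1.95 2.326
v -1.447 -2.158 2.19
v -1.374 -2.354 2.053
v -1.215 -2.507 1.936
v -0.996 -2.595 1.856
v -0.748 -2.604 1.826
v -0.51 -2.532 1.85
v -0.318 -2.391 1.925
v -0.201 -2.202 2.039
f 2 4 1
f 5 2 1
f 1 4 3
f 3 5 1
f 2 8 4
f 6 2 5
f 6 8 2
f 4 8 3
f 7 5 3
f 3 8 7
f 7 6 5
f 8 6 7
f 10 9 13
f 10 13 11
f 11 13 14
f 11 14 12
f 13 9 15
f 13 15 14
f 14 15 16
f 14 16 12
f 15 9 17
f 15 17 16
f 16 17 18
f 16 18 12
f 17 9 19
f 17 19 18
f 18 19 20
f 18 20 12
f 19 9 21
f 19 21 20
f 20 21 22
f 20 22 12
f 21 9 23
f 21 23 22
f 22 23 24
f 22 24 12
f 23 9 25
f 23 25 24
f 24 25 26
f 24 26 12
f 25 9 27
f 25 27 26
f 26 27 28
f 26 28 12
f 27 9 29
f 27 29 28
f 28 29 30
f 28 30 12
f 29 9 31
f 29 31 30
f 30 31 32
f 30 32 12
f 31 9 33
f 31 33 32
f 32 33 34
f 32 34 12
f 33 9 35
f 33 35 34
f 34 35 36
f 34 36 12
f 35 9 37
f 35 37 36
f 36 37 38
f 36 38 12
f 37 9 10
f 37 10 38
f 38 10 11
f 38 11 12
f 39 50 44
f 39 44 40
f 39 40 46
f 39 46 49
f 39 49 50
f 40 44 48
f 44 50 43
f 50 49 41
f 49 46 45
f 46 40 47
f 42 48 43
f 42 43 41
f 42 41 45
f 42 45 47
f 42 47 48
f 43 48 44
f 41 43 50
f 45 41 49
f 47 45 46
f 48 47 40
f 52 51 55
f 52 55 53
f 53 55 56
f 53 56 54
f 55 51 57
f 55 57 56
f 56 57 58
f 56 58 54
f 57 51 59
f 57 59 58
f 58 59 60
f 58 60 54
f 59 51 61
f 59 61 60
f 60 61 62
f 60 62 54
f 61 51 63
f 61 63 62
f 62 63 64
f 62 64 54
f 63 51 65
f 63 65 64
f 64 65 66
f 64 66 54
f 65 51 67
f 65 67 66
f 66 67 68
f 66 68 54
f 67 51 69
f 67 69 68
f 68 69 70
f 68 70 54
f 69 51 71
f 69 71 70
f 70 71 72
f 70 72 54
f 71 51 73
f 71 73 72
f 72 73 74
f 72 74 54
f 73 51 52
f 73 52 74
f 74 52 53
f 74 53 54
f 76 75 78
f 76 78 77
f 78 75 79
f 78 79 77
f 79 75 80
f 79 80 77
f 80 75 81
f 80 81 77
f 81 75 82
f 81 82 77
f 82 75 83
f 82 83 77
f 83 75 84
f 83 84 77
f 84 75 85
f 84 85 77
f 85 75 86
f 85 86 77
f 86 75 87
f 86 87 77
f 87 75 88
f 87 88 77
f 88 75 89
f 88 89 77
f 89 75 90
f 89 90 77
f 90 75 91
f 90 91 77
f 91 75 92
f 91 92 77
f 92 75 76
f 92 76 77



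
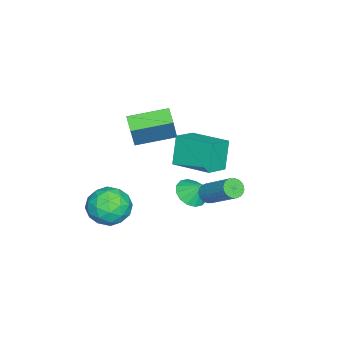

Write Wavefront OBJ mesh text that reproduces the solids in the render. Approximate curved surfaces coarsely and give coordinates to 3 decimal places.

v 2.959 0.341 -2.118
v 3.877 0.099 -1.574
v 2.883 -1.319 -2.726
v 3.801 -1.561 -2.182
v 2.877 -1.359 -1.633
v 2.924 -0.333 -1.257
v 3.836 -0.887 -3.043
v 3.883 0.139 -2.667
v 4.419 -0.659 -2.146
v 3.826 -0.951 -1.275
v 2.934 -0.269 -3.025
v 2.341 -0.561 -2.154
v 3.425 0.366 -1.793
v 3.335 -1.586 -2.507
v 2.792 -1.467 -2.184
v 3.332 -1.609 -1.865
v 2.865 0.111 -1.606
v 3.404 -0.03 -1.287
v 2.816 -0.888 -1.321
v 3.356 -1.19 -3.013
v 3.895 -1.331 -2.694
v 3.428 0.389 -2.435
v 3.968 0.247 -2.116
v 3.944 -0.332 -2.979
v 4.283 -0.222 -1.809
v 4.238 -1.198 -2.167
v 4.259 -0.802 -2.673
v 4.286 -0.199 -2.452
v 3.934 -0.394 -1.297
v 3.89 -1.369 -1.654
v 3.347 -1.251 -1.332
v 3.374 -0.648 -1.111
v 4.253 -0.839 -1.633
v 2.87 0.149 -2.646
v 2.826 -0.826 -3.003
v 3.386 -0.572 -3.189
v 3.413 0.031 -2.968
v 2.522 -0.022 -2.133
v 2.477 -0.998 -2.491
v 2.474 -1.021 -1.848
v 2.501 -0.418 -1.627
v 2.507 -0.381 -2.667
v -2.088 -1.602 -1.19
v -1.391 -1.541 0.305
v -3 0.13 -0.835
v -2.303 0.192 0.659
v -1.337 -1.132 -1.559
v -0.64 -1.07 -0.065
v -2.249 0.601 -1.205
v -1.552 0.662 0.29
v 1.534 2.442 0.313
v 0.917 2.403 1.724
v 2.069 4.264 0.597
v 1.453 4.225 2.008
v 2.607 2.055 0.772
v 1.991 2.016 2.183
v 3.143 3.877 1.056
v 2.526 3.838 2.467
v 0.226 2.944 -2.734
v 0.712 2.878 -2.959
v 1.52 4.289 -1.631
v 1.034 4.356 -1.406
v 0.633 3.034 -3.077
v 1.442 4.445 -1.749
v 0.493 3.176 -3.143
v 1.301 4.587 -1.814
v 0.311 3.283 -3.146
v 1.119 4.694 -1.818
v 0.117 3.339 -3.087
v 0.925 4.75 -1.758
v -0.061 3.334 -2.974
v 0.747 4.745 -1.645
v -0.195 3.27 -2.824
v 0.613 4.682 -1.496
v -0.265 3.157 -2.661
v 0.543 4.568 -1.333
v -0.26 3.011 -2.509
v 0.548 4.422 -1.181
v -0.182 2.855 -2.391
v 0.627 4.266 -1.063
v -0.041 2.713 -2.326
v 0.767 4.124 -0.997
v 0.141 2.606 -2.322
v 0.949 4.017 -0.994
v 0.335 2.55 -2.382
v 1.143 3.961 -1.053
v 0.513 2.555 -2.495
v 1.321 3.966 -1.166
v 0.647 2.618 -2.644
v 1.455 4.03 -1.316
v 0.717 2.732 -2.807
v 1.525 4.143 -1.479
v -0.816 1.786 -3.789
v -0.193 2.176 -4.195
v -0.664 2.394 -2.971
v -0.551 2.402 -4.295
v -0.98 2.462 -4.26
v -1.365 2.342 -4.099
v -1.603 2.072 -3.855
v -1.631 1.726 -3.593
v -1.44 1.396 -3.383
v -1.082 1.171 -3.283
v -0.653 1.111 -3.318
v -0.267 1.231 -3.479
v -0.029 1.501 -3.723
v -0.002 1.847 -3.985
f 1 38 17
f 38 12 41
f 17 41 6
f 38 41 17
f 1 17 13
f 17 6 18
f 13 18 2
f 17 18 13
f 1 13 22
f 13 2 23
f 22 23 8
f 13 23 22
f 1 22 34
f 22 8 37
f 34 37 11
f 22 37 34
f 1 34 38
f 34 11 42
f 38 42 12
f 34 42 38
f 2 18 29
f 18 6 32
f 29 32 10
f 18 32 29
f 6 41 19
f 41 12 40
f 19 40 5
f 41 40 19
f 12 42 39
f 42 11 35
f 39 35 3
f 42 35 39
f 11 37 36
f 37 8 24
f 36 24 7
f 37 24 36
f 8 23 28
f 23 2 25
f 28 25 9
f 23 25 28
f 4 30 16
f 30 10 31
f 16 31 5
f 30 31 16
f 4 16 14
f 16 5 15
f 14 15 3
f 16 15 14
f 4 14 21
f 14 3 20
f 21 20 7
f 14 20 21
f 4 21 26
f 21 7 27
f 26 27 9
f 21 27 26
f 4 26 30
f 26 9 33
f 30 33 10
f 26 33 30
f 5 31 19
f 31 10 32
f 19 32 6
f 31 32 19
f 3 15 39
f 15 5 40
f 39 40 12
f 15 40 39
f 7 20 36
f 20 3 35
f 36 35 11
f 20 35 36
f 9 27 28
f 27 7 24
f 28 24 8
f 27 24 28
f 10 33 29
f 33 9 25
f 29 25 2
f 33 25 29
f 44 46 43
f 47 44 43
f 43 46 45
f 45 47 43
f 44 50 46
f 48 44 47
f 48 50 44
f 46 50 45
f 49 47 45
f 45 50 49
f 49 48 47
f 50 48 49
f 52 54 51
f 55 52 51
f 51 54 53
f 53 55 51
f 52 58 54
f 56 52 55
f 56 58 52
f 54 58 53
f 57 55 53
f 53 58 57
f 57 56 55
f 58 56 57
f 60 59 63
f 60 63 61
f 61 63 64
f 61 64 62
f 63 59 65
f 63 65 64
f 64 65 66
f 64 66 62
f 65 59 67
f 65 67 66
f 66 67 68
f 66 68 62
f 67 59 69
f 67 69 68
f 68 69 70
f 68 70 62
f 69 59 71
f 69 71 70
f 70 71 72
f 70 72 62
f 71 59 73
f 71 73 72
f 72 73 74
f 72 74 62
f 73 59 75
f 73 75 74
f 74 75 76
f 74 76 62
f 75 59 77
f 75 77 76
f 76 77 78
f 76 78 62
f 77 59 79
f 77 79 78
f 78 79 80
f 78 80 62
f 79 59 81
f 79 81 80
f 80 81 82
f 80 82 62
f 81 59 83
f 81 83 82
f 82 83 84
f 82 84 62
f 83 59 85
f 83 85 84
f 84 85 86
f 84 86 62
f 85 59 87
f 85 87 86
f 86 87 88
f 86 88 62
f 87 59 89
f 87 89 88
f 88 89 90
f 88 90 62
f 89 59 91
f 89 91 90
f 90 91 92
f 90 92 62
f 91 59 60
f 91 60 92
f 92 60 61
f 92 61 62
f 94 93 96
f 94 96 95
f 96 93 97
f 96 97 95
f 97 93 98
f 97 98 95
f 98 93 99
f 98 99 95
f 99 93 100
f 99 100 95
f 100 93 101
f 100 101 95
f 101 93 102
f 101 102 95
f 102 93 103
f 102 103 95
f 103 93 104
f 103 104 95
f 104 93 105
f 104 105 95
f 105 93 106
f 105 106 95
f 106 93 94
f 106 94 95



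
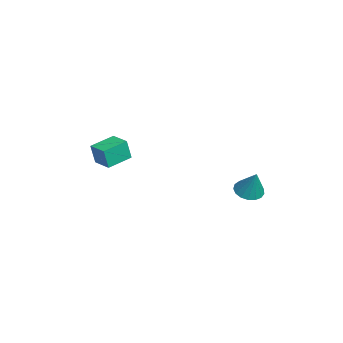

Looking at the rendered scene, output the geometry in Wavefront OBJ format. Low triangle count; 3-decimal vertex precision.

v -2.417 -3.851 0.091
v -2.372 -4.08 1.268
v -3.197 -2.669 0.351
v -3.152 -2.897 1.528
v -1.468 -3.243 0.172
v -1.423 -3.471 1.349
v -2.248 -2.06 0.432
v -2.203 -2.289 1.609
v 1.274 3.37 -0.212
v 1.933 3.602 -0.536
v 1.866 3.65 1.192
v 1.733 3.91 -0.513
v 1.428 4.095 -0.422
v 1.087 4.114 -0.282
v 0.789 3.962 -0.126
v 0.603 3.675 0.01
v 0.57 3.317 0.095
v 0.698 2.972 0.109
v 0.959 2.718 0.05
v 1.292 2.614 -0.069
v 1.62 2.682 -0.221
v 1.87 2.908 -0.371
v 1.983 3.24 -0.485
f 2 4 1
f 5 2 1
f 1 4 3
f 3 5 1
f 2 8 4
f 6 2 5
f 6 8 2
f 4 8 3
f 7 5 3
f 3 8 7
f 7 6 5
f 8 6 7
f 10 9 12
f 10 12 11
f 12 9 13
f 12 13 11
f 13 9 14
f 13 14 11
f 14 9 15
f 14 15 11
f 15 9 16
f 15 16 11
f 16 9 17
f 16 17 11
f 17 9 18
f 17 18 11
f 18 9 19
f 18 19 11
f 19 9 20
f 19 20 11
f 20 9 21
f 20 21 11
f 21 9 22
f 21 22 11
f 22 9 23
f 22 23 11
f 23 9 10
f 23 10 11



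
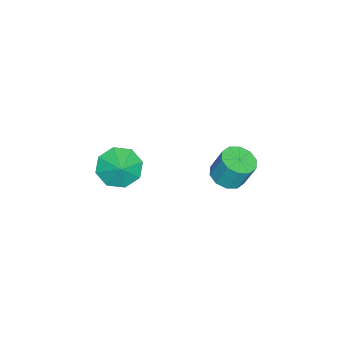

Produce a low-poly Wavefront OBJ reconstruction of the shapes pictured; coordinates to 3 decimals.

v -2.704 -2.395 -2.965
v -1.906 -2.723 -3.647
v -1.996 -2.025 -2.315
v -2.166 -1.939 -3.81
v -2.742 -1.422 -3.477
v -3.295 -1.475 -2.845
v -3.502 -2.067 -2.283
v -3.242 -2.851 -2.121
v -2.666 -3.368 -2.453
v -2.113 -3.315 -3.086
v -2.436 2.733 -1.623
v -1.908 3.349 -1.879
v -1.896 3.882 -0.573
v -2.424 3.267 -0.317
v -2.401 3.52 -1.944
v -2.389 4.053 -0.639
v -2.907 3.39 -1.887
v -2.895 3.923 -0.581
v -3.233 3.01 -1.728
v -3.221 3.543 -0.423
v -3.254 2.524 -1.53
v -3.243 3.057 -0.224
v -2.964 2.118 -1.367
v -2.952 2.651 -0.061
v -2.471 1.947 -1.301
v -2.459 2.48 0.004
v -1.965 2.077 -1.359
v -1.953 2.61 -0.053
v -1.639 2.457 -1.517
v -1.627 2.99 -0.212
v -1.617 2.943 -1.716
v -1.606 3.476 -0.41
f 2 1 4
f 2 4 3
f 4 1 5
f 4 5 3
f 5 1 6
f 5 6 3
f 6 1 7
f 6 7 3
f 7 1 8
f 7 8 3
f 8 1 9
f 8 9 3
f 9 1 10
f 9 10 3
f 10 1 2
f 10 2 3
f 12 11 15
f 12 15 13
f 13 15 16
f 13 16 14
f 15 11 17
f 15 17 16
f 16 17 18
f 16 18 14
f 17 11 19
f 17 19 18
f 18 19 20
f 18 20 14
f 19 11 21
f 19 21 20
f 20 21 22
f 20 22 14
f 21 11 23
f 21 23 22
f 22 23 24
f 22 24 14
f 23 11 25
f 23 25 24
f 24 25 26
f 24 26 14
f 25 11 27
f 25 27 26
f 26 27 28
f 26 28 14
f 27 11 29
f 27 29 28
f 28 29 30
f 28 30 14
f 29 11 31
f 29 31 30
f 30 31 32
f 30 32 14
f 31 11 12
f 31 12 32
f 32 12 13
f 32 13 14



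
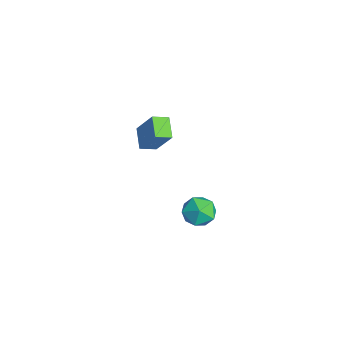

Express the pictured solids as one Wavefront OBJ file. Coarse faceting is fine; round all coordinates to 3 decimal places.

v 2.97 2.759 1.18
v 3.686 3.267 0.621
v 3.954 1.393 1.199
v 4.67 1.901 0.64
v 4.487 2.178 1.626
v 3.878 3.023 1.615
v 3.762 1.637 0.205
v 3.153 2.482 0.194
v 4.175 2.574 0.019
v 4.623 2.908 0.897
v 3.017 1.752 0.923
v 3.465 2.086 1.801
v -2.873 1.703 0.223
v -2.804 0.758 0.543
v -4.1 1.831 0.865
v -4.031 0.886 1.185
v -1.909 2.354 1.935
v -1.84 1.409 2.255
v -3.136 2.482 2.577
v -3.067 1.537 2.897
f 1 12 6
f 1 6 2
f 1 2 8
f 1 8 11
f 1 11 12
f 2 6 10
f 6 12 5
f 12 11 3
f 11 8 7
f 8 2 9
f 4 10 5
f 4 5 3
f 4 3 7
f 4 7 9
f 4 9 10
f 5 10 6
f 3 5 12
f 7 3 11
f 9 7 8
f 10 9 2
f 14 16 13
f 17 14 13
f 13 16 15
f 15 17 13
f 14 20 16
f 18 14 17
f 18 20 14
f 16 20 15
f 19 17 15
f 15 20 19
f 19 18 17
f 20 18 19



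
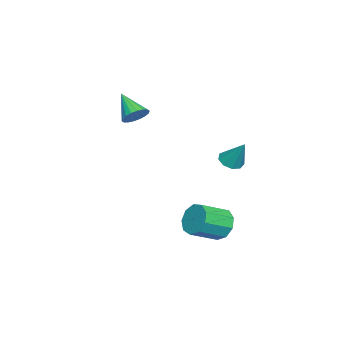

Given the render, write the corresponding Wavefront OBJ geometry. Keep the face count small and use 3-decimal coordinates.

v 1.528 -2.592 3.336
v 2.244 -2.932 3.583
v 0.592 -3.688 4.544
v 2.205 -2.645 3.813
v 2.033 -2.348 3.949
v 1.76 -2.1 3.963
v 1.441 -1.949 3.853
v 1.14 -1.925 3.641
v 0.915 -2.033 3.368
v 0.812 -2.253 3.089
v 0.851 -2.539 2.859
v 1.024 -2.836 2.724
v 1.296 -3.085 2.71
v 1.615 -3.236 2.82
v 1.916 -3.26 3.032
v 2.141 -3.151 3.304
v 3.064 2.579 -3.582
v 3.622 2.507 -4.481
v 4.793 1.289 -3.657
v 4.236 1.361 -2.758
v 3.886 3.041 -4.067
v 5.057 1.823 -3.243
v 3.765 3.359 -3.426
v 4.937 2.141 -2.603
v 3.317 3.311 -2.858
v 4.489 2.093 -2.035
v 2.75 2.921 -2.629
v 3.922 1.704 -1.805
v 2.331 2.371 -2.846
v 3.502 1.153 -2.022
v 2.254 1.918 -3.406
v 3.426 0.7 -2.583
v 2.557 1.774 -4.05
v 3.728 0.557 -3.226
v 3.097 2.007 -4.474
v 4.268 0.789 -3.65
v 0.024 2.375 -0.096
v 0.69 2.583 -0.445
v 0.556 3.245 1.436
v 0.317 2.955 -0.527
v -0.193 3.056 -0.407
v -0.601 2.839 -0.142
v -0.717 2.404 0.145
v -0.486 1.956 0.319
v -0.016 1.704 0.299
v 0.472 1.766 0.094
v 0.751 2.113 -0.199
f 2 1 4
f 2 4 3
f 4 1 5
f 4 5 3
f 5 1 6
f 5 6 3
f 6 1 7
f 6 7 3
f 7 1 8
f 7 8 3
f 8 1 9
f 8 9 3
f 9 1 10
f 9 10 3
f 10 1 11
f 10 11 3
f 11 1 12
f 11 12 3
f 12 1 13
f 12 13 3
f 13 1 14
f 13 14 3
f 14 1 15
f 14 15 3
f 15 1 16
f 15 16 3
f 16 1 2
f 16 2 3
f 18 17 21
f 18 21 19
f 19 21 22
f 19 22 20
f 21 17 23
f 21 23 22
f 22 23 24
f 22 24 20
f 23 17 25
f 23 25 24
f 24 25 26
f 24 26 20
f 25 17 27
f 25 27 26
f 26 27 28
f 26 28 20
f 27 17 29
f 27 29 28
f 28 29 30
f 28 30 20
f 29 17 31
f 29 31 30
f 30 31 32
f 30 32 20
f 31 17 33
f 31 33 32
f 32 33 34
f 32 34 20
f 33 17 35
f 33 35 34
f 34 35 36
f 34 36 20
f 35 17 18
f 35 18 36
f 36 18 19
f 36 19 20
f 38 37 40
f 38 40 39
f 40 37 41
f 40 41 39
f 41 37 42
f 41 42 39
f 42 37 43
f 42 43 39
f 43 37 44
f 43 44 39
f 44 37 45
f 44 45 39
f 45 37 46
f 45 46 39
f 46 37 47
f 46 47 39
f 47 37 38
f 47 38 39



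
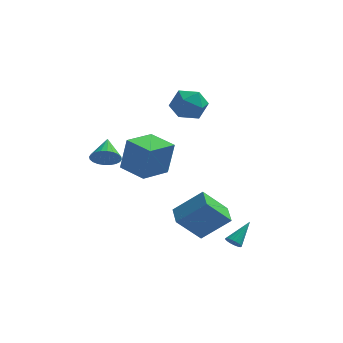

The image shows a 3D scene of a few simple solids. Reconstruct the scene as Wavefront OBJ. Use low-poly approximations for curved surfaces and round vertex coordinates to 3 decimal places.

v 3.292 -2.013 -4.178
v 3.657 -1.972 -4.517
v 4.048 -0.887 -3.222
v 3.511 -1.817 -4.582
v 3.321 -1.702 -4.568
v 3.125 -1.648 -4.477
v 2.963 -1.667 -4.326
v 2.865 -1.754 -4.146
v 2.852 -1.893 -3.972
v 2.926 -2.055 -3.839
v 3.073 -2.209 -3.773
v 3.262 -2.325 -3.788
v 3.458 -2.378 -3.879
v 3.621 -2.36 -4.03
v 3.718 -2.272 -4.21
v 3.731 -2.134 -4.384
v 1.494 -0.922 -4.675
v 0.234 -1.521 -3.133
v 1.167 0.278 -4.476
v -0.093 -0.321 -2.933
v 3.073 -0.719 -3.307
v 1.813 -1.318 -1.764
v 2.746 0.481 -3.107
v 1.486 -0.118 -1.565
v -1.753 0.457 -1.118
v -1.392 0.577 0.937
v -3.157 1.502 -0.932
v -2.796 1.622 1.123
v -0.644 1.998 -1.403
v -0.283 2.118 0.652
v -2.048 3.043 -1.217
v -1.687 3.163 0.838
v -3.294 -2.37 1.92
v -2.604 -2.558 2.361
v -3.386 -1.07 2.62
v -2.474 -2.409 2.099
v -2.469 -2.253 1.811
v -2.59 -2.115 1.539
v -2.818 -2.017 1.325
v -3.118 -1.972 1.202
v -3.445 -1.987 1.188
v -3.749 -2.061 1.285
v -3.984 -2.182 1.48
v -4.114 -2.332 1.741
v -4.118 -2.488 2.029
v -3.998 -2.625 2.301
v -3.77 -2.724 2.515
v -3.47 -2.769 2.638
v -3.143 -2.754 2.652
v -2.838 -2.679 2.555
v -0.236 3.453 4.137
v 0.526 4.178 3.655
v 0.174 2.162 2.845
v 0.936 2.887 2.363
v 1.15 2.431 3.405
v 0.897 3.229 4.203
v -0.197 3.111 2.297
v -0.45 3.909 3.095
v 0.55 3.966 2.518
v 1.383 3.546 3.202
v -0.683 2.794 3.298
v 0.15 2.374 3.982
f 2 1 4
f 2 4 3
f 4 1 5
f 4 5 3
f 5 1 6
f 5 6 3
f 6 1 7
f 6 7 3
f 7 1 8
f 7 8 3
f 8 1 9
f 8 9 3
f 9 1 10
f 9 10 3
f 10 1 11
f 10 11 3
f 11 1 12
f 11 12 3
f 12 1 13
f 12 13 3
f 13 1 14
f 13 14 3
f 14 1 15
f 14 15 3
f 15 1 16
f 15 16 3
f 16 1 2
f 16 2 3
f 18 20 17
f 21 18 17
f 17 20 19
f 19 21 17
f 18 24 20
f 22 18 21
f 22 24 18
f 20 24 19
f 23 21 19
f 19 24 23
f 23 22 21
f 24 22 23
f 26 28 25
f 29 26 25
f 25 28 27
f 27 29 25
f 26 32 28
f 30 26 29
f 30 32 26
f 28 32 27
f 31 29 27
f 27 32 31
f 31 30 29
f 32 30 31
f 34 33 36
f 34 36 35
f 36 33 37
f 36 37 35
f 37 33 38
f 37 38 35
f 38 33 39
f 38 39 35
f 39 33 40
f 39 40 35
f 40 33 41
f 40 41 35
f 41 33 42
f 41 42 35
f 42 33 43
f 42 43 35
f 43 33 44
f 43 44 35
f 44 33 45
f 44 45 35
f 45 33 46
f 45 46 35
f 46 33 47
f 46 47 35
f 47 33 48
f 47 48 35
f 48 33 49
f 48 49 35
f 49 33 50
f 49 50 35
f 50 33 34
f 50 34 35
f 51 62 56
f 51 56 52
f 51 52 58
f 51 58 61
f 51 61 62
f 52 56 60
f 56 62 55
f 62 61 53
f 61 58 57
f 58 52 59
f 54 60 55
f 54 55 53
f 54 53 57
f 54 57 59
f 54 59 60
f 55 60 56
f 53 55 62
f 57 53 61
f 59 57 58
f 60 59 52



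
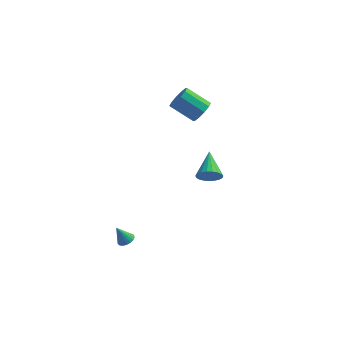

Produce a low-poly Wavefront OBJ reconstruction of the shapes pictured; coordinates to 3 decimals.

v 0.099 3.715 3.215
v 0.55 4.048 3.814
v -0.869 4.257 4.764
v -1.319 3.925 4.165
v 0.398 4.421 3.506
v -1.02 4.63 4.456
v 0.133 4.525 3.087
v -1.285 4.734 4.037
v -0.146 4.319 2.717
v -1.564 4.528 3.667
v -0.331 3.883 2.537
v -1.749 4.092 3.487
v -0.351 3.383 2.616
v -1.77 3.592 3.566
v -0.2 3.01 2.924
v -1.618 3.219 3.874
v 0.065 2.906 3.343
v -1.353 3.115 4.293
v 0.344 3.112 3.713
v -1.074 3.321 4.663
v 0.529 3.548 3.893
v -0.889 3.757 4.843
v -3.283 -1.518 -4.451
v -2.828 -1.711 -4.234
v -3.817 -1.582 -3.389
v -2.801 -1.503 -4.208
v -2.848 -1.298 -4.219
v -2.961 -1.126 -4.265
v -3.123 -1.014 -4.34
v -3.31 -0.979 -4.432
v -3.492 -1.026 -4.526
v -3.643 -1.147 -4.609
v -3.739 -1.326 -4.668
v -3.765 -1.533 -4.694
v -3.718 -1.738 -4.683
v -3.605 -1.91 -4.636
v -3.443 -2.022 -4.562
v -3.257 -2.057 -4.47
v -3.074 -2.01 -4.376
v -2.924 -1.889 -4.293
v 1.158 0.3 0.47
v 1.659 0.12 1.04
v 0.862 1.94 1.25
v 1.854 0.259 0.821
v 1.928 0.405 0.541
v 1.869 0.533 0.249
v 1.687 0.621 -0.005
v 1.413 0.653 -0.176
v 1.096 0.624 -0.236
v 0.789 0.539 -0.174
v 0.546 0.413 0
v 0.409 0.267 0.255
v 0.401 0.127 0.547
v 0.525 0.016 0.827
v 0.757 -0.045 1.044
v 1.059 -0.047 1.162
v 1.378 0.012 1.161
f 2 1 5
f 2 5 3
f 3 5 6
f 3 6 4
f 5 1 7
f 5 7 6
f 6 7 8
f 6 8 4
f 7 1 9
f 7 9 8
f 8 9 10
f 8 10 4
f 9 1 11
f 9 11 10
f 10 11 12
f 10 12 4
f 11 1 13
f 11 13 12
f 12 13 14
f 12 14 4
f 13 1 15
f 13 15 14
f 14 15 16
f 14 16 4
f 15 1 17
f 15 17 16
f 16 17 18
f 16 18 4
f 17 1 19
f 17 19 18
f 18 19 20
f 18 20 4
f 19 1 21
f 19 21 20
f 20 21 22
f 20 22 4
f 21 1 2
f 21 2 22
f 22 2 3
f 22 3 4
f 24 23 26
f 24 26 25
f 26 23 27
f 26 27 25
f 27 23 28
f 27 28 25
f 28 23 29
f 28 29 25
f 29 23 30
f 29 30 25
f 30 23 31
f 30 31 25
f 31 23 32
f 31 32 25
f 32 23 33
f 32 33 25
f 33 23 34
f 33 34 25
f 34 23 35
f 34 35 25
f 35 23 36
f 35 36 25
f 36 23 37
f 36 37 25
f 37 23 38
f 37 38 25
f 38 23 39
f 38 39 25
f 39 23 40
f 39 40 25
f 40 23 24
f 40 24 25
f 42 41 44
f 42 44 43
f 44 41 45
f 44 45 43
f 45 41 46
f 45 46 43
f 46 41 47
f 46 47 43
f 47 41 48
f 47 48 43
f 48 41 49
f 48 49 43
f 49 41 50
f 49 50 43
f 50 41 51
f 50 51 43
f 51 41 52
f 51 52 43
f 52 41 53
f 52 53 43
f 53 41 54
f 53 54 43
f 54 41 55
f 54 55 43
f 55 41 56
f 55 56 43
f 56 41 57
f 56 57 43
f 57 41 42
f 57 42 43



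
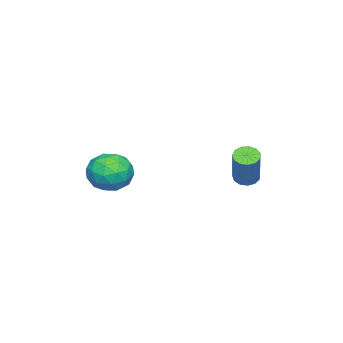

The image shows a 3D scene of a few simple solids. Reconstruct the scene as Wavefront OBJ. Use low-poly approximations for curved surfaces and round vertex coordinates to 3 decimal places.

v 0.877 2.656 -3.369
v 1.289 2.886 -3.707
v 2.415 3.334 -2.028
v 2.003 3.104 -1.691
v 1.084 3.129 -3.634
v 2.209 3.577 -1.955
v 0.812 3.222 -3.477
v 1.938 3.67 -1.798
v 0.562 3.136 -3.286
v 1.687 3.584 -1.607
v 0.412 2.897 -3.121
v 1.537 3.345 -1.443
v 0.409 2.581 -3.035
v 1.534 3.029 -1.357
v 0.555 2.29 -3.056
v 1.681 2.738 -1.377
v 0.804 2.114 -3.175
v 1.929 2.562 -1.497
v 1.076 2.111 -3.357
v 2.201 2.559 -1.678
v 1.284 2.281 -3.542
v 2.41 2.729 -1.863
v 1.364 2.57 -3.673
v 2.489 3.018 -1.994
v 3.196 -1.437 -3.214
v 3.978 -1.282 -2.496
v 3.542 -3.138 -3.224
v 4.324 -2.983 -2.506
v 3.299 -2.855 -2.218
v 3.085 -1.804 -2.212
v 4.435 -2.616 -3.508
v 4.221 -1.565 -3.502
v 4.744 -2.011 -2.678
v 4.041 -2.159 -1.881
v 3.479 -2.261 -3.839
v 2.776 -2.409 -3.042
v 3.557 -1.21 -2.854
v 3.963 -3.21 -2.866
v 3.36 -3.134 -2.697
v 3.82 -3.043 -2.275
v 3.032 -1.517 -2.687
v 3.492 -1.426 -2.265
v 3.092 -2.35 -2.102
v 4.028 -2.994 -3.455
v 4.488 -2.903 -3.033
v 3.7 -1.377 -3.445
v 4.16 -1.286 -3.023
v 4.428 -2.07 -3.618
v 4.467 -1.548 -2.539
v 4.67 -2.548 -2.545
v 4.735 -2.332 -3.134
v 4.609 -1.714 -3.13
v 4.054 -1.635 -2.071
v 4.257 -2.634 -2.077
v 3.654 -2.559 -1.907
v 3.529 -1.941 -1.904
v 4.504 -2.063 -2.178
v 3.263 -1.786 -3.643
v 3.466 -2.785 -3.649
v 3.991 -2.479 -3.816
v 3.866 -1.861 -3.813
v 2.85 -1.872 -3.175
v 3.053 -2.872 -3.181
v 2.911 -2.706 -2.59
v 2.785 -2.088 -2.586
v 3.016 -2.357 -3.542
f 2 1 5
f 2 5 3
f 3 5 6
f 3 6 4
f 5 1 7
f 5 7 6
f 6 7 8
f 6 8 4
f 7 1 9
f 7 9 8
f 8 9 10
f 8 10 4
f 9 1 11
f 9 11 10
f 10 11 12
f 10 12 4
f 11 1 13
f 11 13 12
f 12 13 14
f 12 14 4
f 13 1 15
f 13 15 14
f 14 15 16
f 14 16 4
f 15 1 17
f 15 17 16
f 16 17 18
f 16 18 4
f 17 1 19
f 17 19 18
f 18 19 20
f 18 20 4
f 19 1 21
f 19 21 20
f 20 21 22
f 20 22 4
f 21 1 23
f 21 23 22
f 22 23 24
f 22 24 4
f 23 1 2
f 23 2 24
f 24 2 3
f 24 3 4
f 25 62 41
f 62 36 65
f 41 65 30
f 62 65 41
f 25 41 37
f 41 30 42
f 37 42 26
f 41 42 37
f 25 37 46
f 37 26 47
f 46 47 32
f 37 47 46
f 25 46 58
f 46 32 61
f 58 61 35
f 46 61 58
f 25 58 62
f 58 35 66
f 62 66 36
f 58 66 62
f 26 42 53
f 42 30 56
f 53 56 34
f 42 56 53
f 30 65 43
f 65 36 64
f 43 64 29
f 65 64 43
f 36 66 63
f 66 35 59
f 63 59 27
f 66 59 63
f 35 61 60
f 61 32 48
f 60 48 31
f 61 48 60
f 32 47 52
f 47 26 49
f 52 49 33
f 47 49 52
f 28 54 40
f 54 34 55
f 40 55 29
f 54 55 40
f 28 40 38
f 40 29 39
f 38 39 27
f 40 39 38
f 28 38 45
f 38 27 44
f 45 44 31
f 38 44 45
f 28 45 50
f 45 31 51
f 50 51 33
f 45 51 50
f 28 50 54
f 50 33 57
f 54 57 34
f 50 57 54
f 29 55 43
f 55 34 56
f 43 56 30
f 55 56 43
f 27 39 63
f 39 29 64
f 63 64 36
f 39 64 63
f 31 44 60
f 44 27 59
f 60 59 35
f 44 59 60
f 33 51 52
f 51 31 48
f 52 48 32
f 51 48 52
f 34 57 53
f 57 33 49
f 53 49 26
f 57 49 53



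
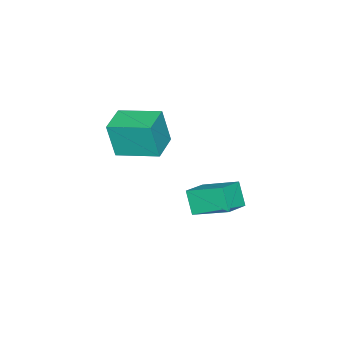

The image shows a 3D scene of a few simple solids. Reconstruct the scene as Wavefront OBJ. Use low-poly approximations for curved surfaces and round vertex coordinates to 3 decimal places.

v 1.124 -3.027 0.324
v 1.246 -3.352 1.937
v 0.677 -1.263 0.714
v 0.799 -1.589 2.327
v 2.421 -2.691 0.293
v 2.543 -3.017 1.906
v 1.974 -0.928 0.683
v 2.096 -1.253 2.296
v -1.26 -1.002 -3.273
v -0.105 -1.062 -2.886
v -1.441 0.606 -2.485
v -0.286 0.546 -2.097
v -0.894 -0.466 -4.283
v 0.261 -0.526 -3.895
v -1.075 1.142 -3.494
v 0.08 1.082 -3.107
f 2 4 1
f 5 2 1
f 1 4 3
f 3 5 1
f 2 8 4
f 6 2 5
f 6 8 2
f 4 8 3
f 7 5 3
f 3 8 7
f 7 6 5
f 8 6 7
f 10 12 9
f 13 10 9
f 9 12 11
f 11 13 9
f 10 16 12
f 14 10 13
f 14 16 10
f 12 16 11
f 15 13 11
f 11 16 15
f 15 14 13
f 16 14 15



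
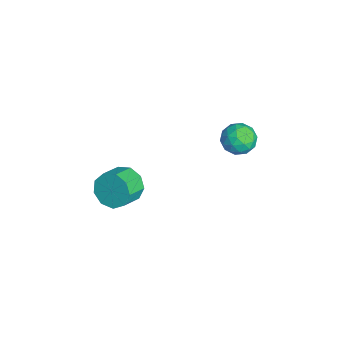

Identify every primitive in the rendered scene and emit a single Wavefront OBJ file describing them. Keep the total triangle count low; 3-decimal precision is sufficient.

v 0.478 2.564 0.935
v 1.016 3.175 1.249
v 0.964 1.645 1.891
v 1.502 2.256 2.205
v 0.641 2.333 2.319
v 0.34 2.901 1.729
v 1.64 1.919 1.411
v 1.339 2.487 0.821
v 1.734 2.777 1.544
v 1.116 3.032 2.104
v 0.864 1.788 1.036
v 0.246 2.043 1.596
v 0.704 2.95 1.009
v 1.276 1.87 2.131
v 0.77 1.915 2.199
v 1.086 2.274 2.383
v 0.307 2.789 1.29
v 0.623 3.148 1.475
v 0.402 2.653 2.103
v 1.357 1.672 1.665
v 1.673 2.031 1.85
v 0.894 2.546 0.757
v 1.21 2.905 0.941
v 1.578 2.167 1.037
v 1.442 3.075 1.366
v 1.729 2.535 1.927
v 1.81 2.337 1.461
v 1.633 2.671 1.114
v 1.079 3.226 1.696
v 1.365 2.685 2.257
v 0.859 2.73 2.324
v 0.682 3.064 1.977
v 1.502 2.991 1.869
v 0.615 2.135 0.883
v 0.901 1.594 1.444
v 1.298 1.756 1.163
v 1.121 2.09 0.816
v 0.251 2.285 1.213
v 0.538 1.745 1.774
v 0.347 2.149 2.026
v 0.17 2.483 1.679
v 0.478 1.829 1.271
v 1.696 -2.672 -0.408
v 2.204 -2.654 -1.199
v 3.032 -3.37 -0.683
v 2.524 -3.388 0.108
v 2.381 -2.171 -0.813
v 3.209 -2.888 -0.297
v 2.238 -1.923 -0.237
v 3.066 -2.639 0.278
v 1.841 -2.025 0.259
v 2.669 -2.741 0.774
v 1.377 -2.43 0.443
v 2.205 -3.146 0.958
v 1.061 -2.948 0.229
v 1.89 -3.664 0.744
v 1.043 -3.337 -0.283
v 1.871 -4.053 0.232
v 1.33 -3.415 -0.853
v 2.159 -4.131 -0.338
v 1.789 -3.145 -1.214
v 2.617 -3.861 -0.699
f 1 38 17
f 38 12 41
f 17 41 6
f 38 41 17
f 1 17 13
f 17 6 18
f 13 18 2
f 17 18 13
f 1 13 22
f 13 2 23
f 22 23 8
f 13 23 22
f 1 22 34
f 22 8 37
f 34 37 11
f 22 37 34
f 1 34 38
f 34 11 42
f 38 42 12
f 34 42 38
f 2 18 29
f 18 6 32
f 29 32 10
f 18 32 29
f 6 41 19
f 41 12 40
f 19 40 5
f 41 40 19
f 12 42 39
f 42 11 35
f 39 35 3
f 42 35 39
f 11 37 36
f 37 8 24
f 36 24 7
f 37 24 36
f 8 23 28
f 23 2 25
f 28 25 9
f 23 25 28
f 4 30 16
f 30 10 31
f 16 31 5
f 30 31 16
f 4 16 14
f 16 5 15
f 14 15 3
f 16 15 14
f 4 14 21
f 14 3 20
f 21 20 7
f 14 20 21
f 4 21 26
f 21 7 27
f 26 27 9
f 21 27 26
f 4 26 30
f 26 9 33
f 30 33 10
f 26 33 30
f 5 31 19
f 31 10 32
f 19 32 6
f 31 32 19
f 3 15 39
f 15 5 40
f 39 40 12
f 15 40 39
f 7 20 36
f 20 3 35
f 36 35 11
f 20 35 36
f 9 27 28
f 27 7 24
f 28 24 8
f 27 24 28
f 10 33 29
f 33 9 25
f 29 25 2
f 33 25 29
f 44 43 47
f 44 47 45
f 45 47 48
f 45 48 46
f 47 43 49
f 47 49 48
f 48 49 50
f 48 50 46
f 49 43 51
f 49 51 50
f 50 51 52
f 50 52 46
f 51 43 53
f 51 53 52
f 52 53 54
f 52 54 46
f 53 43 55
f 53 55 54
f 54 55 56
f 54 56 46
f 55 43 57
f 55 57 56
f 56 57 58
f 56 58 46
f 57 43 59
f 57 59 58
f 58 59 60
f 58 60 46
f 59 43 61
f 59 61 60
f 60 61 62
f 60 62 46
f 61 43 44
f 61 44 62
f 62 44 45
f 62 45 46

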